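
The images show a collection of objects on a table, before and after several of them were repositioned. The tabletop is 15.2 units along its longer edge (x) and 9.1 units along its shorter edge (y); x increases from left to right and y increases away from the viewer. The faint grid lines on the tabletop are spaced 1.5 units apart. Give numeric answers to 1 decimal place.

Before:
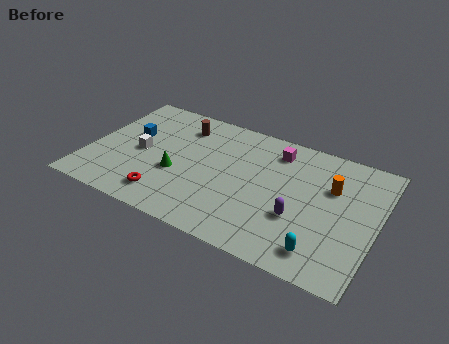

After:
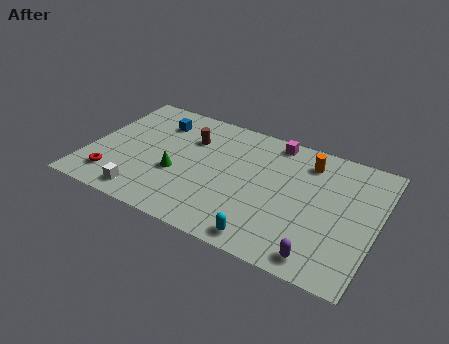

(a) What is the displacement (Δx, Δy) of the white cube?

(0.7, -3.1)

From the two frames, the white cube sits at roughly (2.7, 4.3) before and (3.4, 1.2) after.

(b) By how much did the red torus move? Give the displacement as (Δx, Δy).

(-2.9, 0.2)

The red torus started near (4.5, 1.6) and ended near (1.6, 1.8).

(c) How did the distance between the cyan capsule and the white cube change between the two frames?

-3.9

The distance was about 10.4 in the first image and 6.5 in the second, so they moved 3.9 units closer together.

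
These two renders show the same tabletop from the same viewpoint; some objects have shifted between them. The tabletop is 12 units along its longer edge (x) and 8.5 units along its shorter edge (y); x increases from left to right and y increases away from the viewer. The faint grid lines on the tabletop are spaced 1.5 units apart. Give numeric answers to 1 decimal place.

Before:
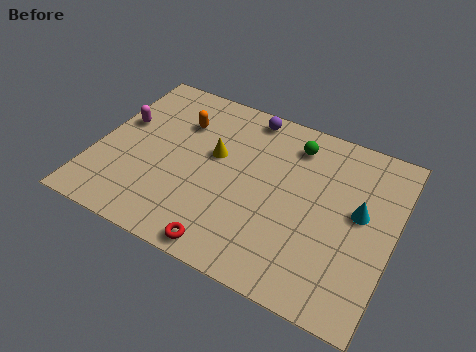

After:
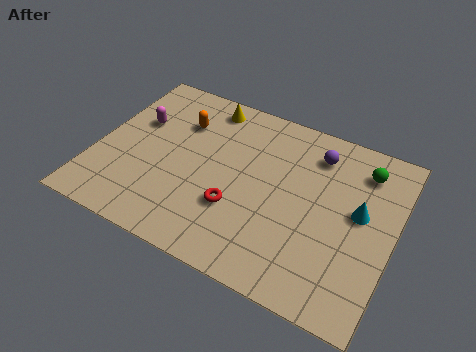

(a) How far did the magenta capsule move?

0.7

The magenta capsule was near (0.8, 5.1) before and (1.4, 5.4) after, so it travelled √(0.6² + 0.3²) ≈ 0.7 units.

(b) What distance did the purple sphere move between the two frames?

3.0

The purple sphere moved from about (5.7, 7.6) to (8.6, 6.8), a distance of √(2.9² + 0.8²) ≈ 3.0.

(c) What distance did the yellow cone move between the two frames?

2.5

From (4.7, 5.0) to (4.0, 7.4), the yellow cone covered √(0.7² + 2.4²) ≈ 2.5 units.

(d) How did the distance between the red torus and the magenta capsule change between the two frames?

-1.4

The distance was about 6.6 in the first image and 5.2 in the second, so they moved 1.4 units closer together.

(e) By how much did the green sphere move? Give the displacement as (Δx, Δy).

(2.8, -0.1)

From the two frames, the green sphere sits at roughly (7.7, 6.9) before and (10.5, 6.8) after.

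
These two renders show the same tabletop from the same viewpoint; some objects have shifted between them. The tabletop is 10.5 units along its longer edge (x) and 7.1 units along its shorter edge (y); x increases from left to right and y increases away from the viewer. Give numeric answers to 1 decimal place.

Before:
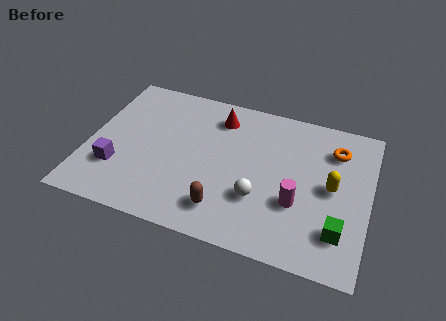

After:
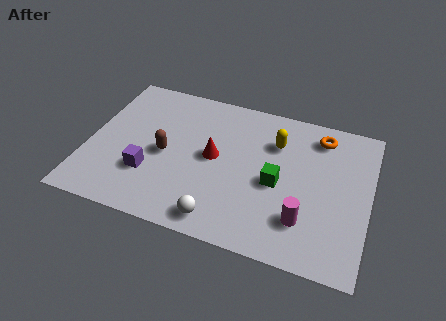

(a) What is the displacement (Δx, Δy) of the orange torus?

(-0.6, 0.5)

The orange torus was at about (9.1, 5.4) and moved to about (8.5, 5.9).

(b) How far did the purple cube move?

1.2

From (1.2, 2.1) to (2.4, 2.2), the purple cube covered √(1.2² + 0.1²) ≈ 1.2 units.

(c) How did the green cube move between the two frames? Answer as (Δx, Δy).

(-2.4, 1.5)

The green cube started near (9.5, 1.7) and ended near (7.1, 3.2).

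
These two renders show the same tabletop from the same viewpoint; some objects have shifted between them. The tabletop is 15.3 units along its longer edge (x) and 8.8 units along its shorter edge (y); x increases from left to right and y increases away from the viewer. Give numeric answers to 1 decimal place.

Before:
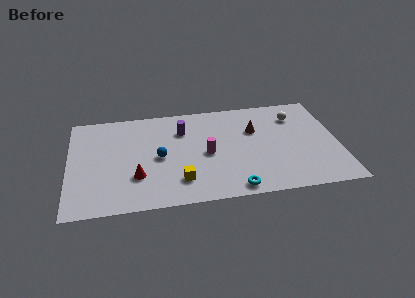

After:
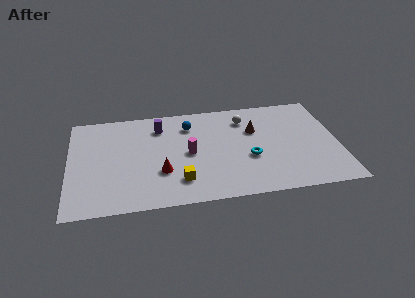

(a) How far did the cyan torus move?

2.7

From (9.2, 0.9) to (10.2, 3.4), the cyan torus covered √(1.0² + 2.5²) ≈ 2.7 units.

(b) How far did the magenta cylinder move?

1.0

From (7.8, 4.1) to (6.8, 4.3), the magenta cylinder covered √(1.0² + 0.2²) ≈ 1.0 units.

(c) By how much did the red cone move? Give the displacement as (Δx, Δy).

(1.4, 0.2)

From the two frames, the red cone sits at roughly (3.8, 2.7) before and (5.2, 2.9) after.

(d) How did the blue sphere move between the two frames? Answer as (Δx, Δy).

(1.8, 2.6)

From the two frames, the blue sphere sits at roughly (5.1, 4.2) before and (6.9, 6.8) after.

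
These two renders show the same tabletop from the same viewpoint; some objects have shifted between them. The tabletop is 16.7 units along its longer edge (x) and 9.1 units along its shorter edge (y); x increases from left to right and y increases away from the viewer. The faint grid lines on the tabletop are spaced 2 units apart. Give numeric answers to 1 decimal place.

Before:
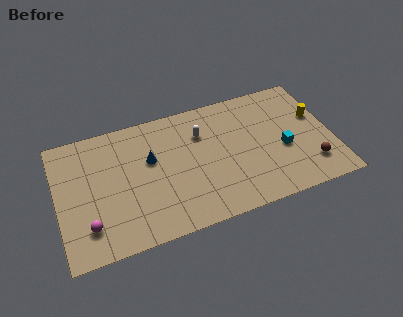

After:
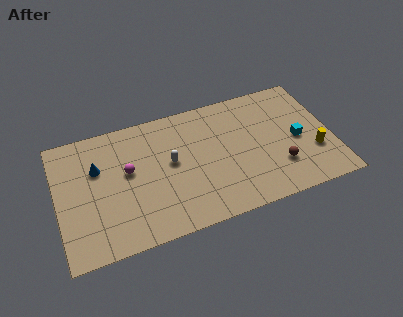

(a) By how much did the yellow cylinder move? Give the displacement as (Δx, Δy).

(-0.4, -2.6)

The yellow cylinder was at about (15.9, 5.6) and moved to about (15.5, 3.0).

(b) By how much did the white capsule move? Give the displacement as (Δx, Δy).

(-2.0, -1.5)

From the two frames, the white capsule sits at roughly (8.9, 6.5) before and (6.9, 5.0) after.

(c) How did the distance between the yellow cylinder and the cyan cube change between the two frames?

-1.3

The distance was about 2.8 in the first image and 1.5 in the second, so they moved 1.3 units closer together.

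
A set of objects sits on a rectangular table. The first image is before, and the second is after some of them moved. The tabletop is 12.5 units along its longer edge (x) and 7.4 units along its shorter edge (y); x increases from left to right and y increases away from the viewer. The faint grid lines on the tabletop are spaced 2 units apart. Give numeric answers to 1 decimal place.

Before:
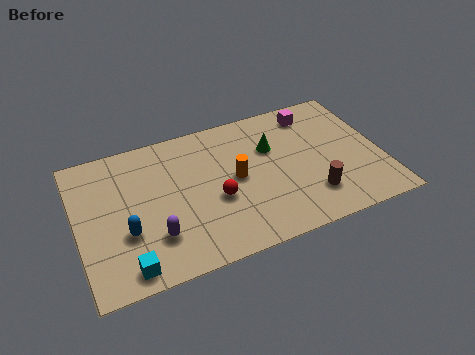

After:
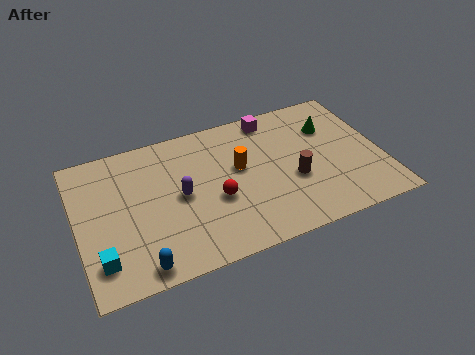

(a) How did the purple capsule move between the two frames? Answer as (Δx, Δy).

(1.2, 1.7)

From the two frames, the purple capsule sits at roughly (3.0, 2.0) before and (4.2, 3.7) after.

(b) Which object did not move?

the red sphere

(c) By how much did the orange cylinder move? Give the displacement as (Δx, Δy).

(0.2, 0.5)

The orange cylinder started near (6.5, 3.8) and ended near (6.7, 4.3).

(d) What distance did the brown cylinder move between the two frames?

1.3

From (9.4, 1.8) to (8.8, 2.9), the brown cylinder covered √(0.6² + 1.1²) ≈ 1.3 units.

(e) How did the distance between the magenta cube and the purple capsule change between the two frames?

-3.2

They were about 8.2 units apart before and 5.0 after — 3.2 units closer together.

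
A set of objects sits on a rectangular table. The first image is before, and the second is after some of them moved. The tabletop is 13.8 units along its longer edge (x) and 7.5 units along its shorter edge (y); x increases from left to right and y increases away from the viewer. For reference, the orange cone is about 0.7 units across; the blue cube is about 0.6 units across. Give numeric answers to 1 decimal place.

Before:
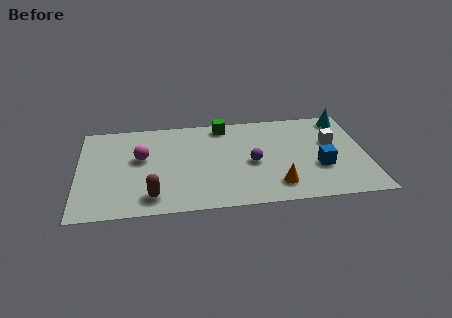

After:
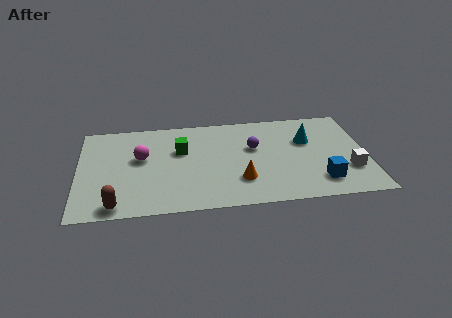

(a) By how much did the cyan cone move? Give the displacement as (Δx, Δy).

(-1.9, -1.6)

The cyan cone was at about (12.9, 6.5) and moved to about (11.0, 4.9).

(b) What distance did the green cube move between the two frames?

2.8

The green cube was near (7.0, 6.6) before and (4.9, 4.8) after, so it travelled √(2.1² + 1.8²) ≈ 2.8 units.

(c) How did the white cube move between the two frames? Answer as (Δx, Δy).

(0.7, -2.3)

The white cube started near (12.2, 4.6) and ended near (12.9, 2.3).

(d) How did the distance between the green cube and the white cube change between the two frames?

+2.8

They were about 5.6 units apart before and 8.4 after — 2.8 units further apart.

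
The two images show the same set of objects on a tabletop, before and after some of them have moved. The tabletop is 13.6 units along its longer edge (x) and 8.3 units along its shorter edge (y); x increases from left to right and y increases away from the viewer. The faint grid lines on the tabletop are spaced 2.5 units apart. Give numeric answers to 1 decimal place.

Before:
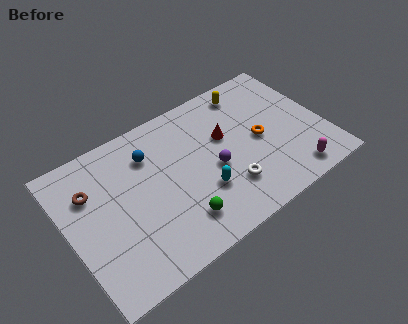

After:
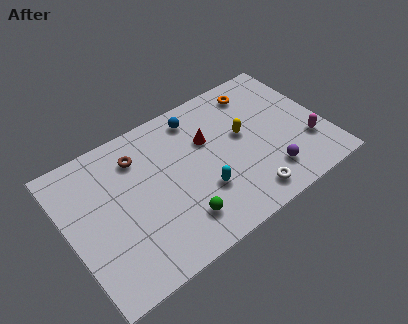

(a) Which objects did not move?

the green sphere and the cyan capsule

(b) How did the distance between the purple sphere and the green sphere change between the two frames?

+2.0

Before: roughly 2.8 units apart; after: 4.8. That's 2.0 units further apart.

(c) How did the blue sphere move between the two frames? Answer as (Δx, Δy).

(2.7, 0.8)

The blue sphere was at about (4.6, 6.2) and moved to about (7.3, 7.0).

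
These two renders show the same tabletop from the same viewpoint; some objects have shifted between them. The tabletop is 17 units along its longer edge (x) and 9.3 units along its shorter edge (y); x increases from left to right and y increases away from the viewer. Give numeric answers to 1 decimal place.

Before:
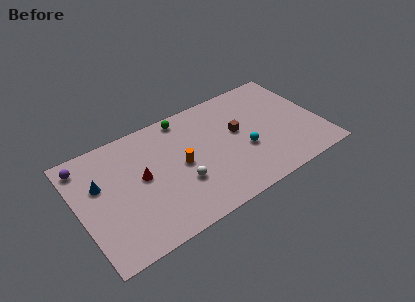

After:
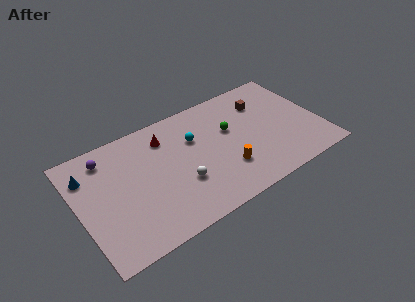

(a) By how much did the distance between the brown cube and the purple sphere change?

+0.3

The distance was about 10.8 in the first image and 11.1 in the second, so they moved 0.3 units further apart.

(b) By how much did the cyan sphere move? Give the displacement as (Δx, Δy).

(-3.2, 2.6)

The cyan sphere started near (11.5, 3.6) and ended near (8.3, 6.2).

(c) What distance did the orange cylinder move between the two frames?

3.5

The orange cylinder moved from about (7.1, 4.6) to (10.0, 2.7), a distance of √(2.9² + 1.9²) ≈ 3.5.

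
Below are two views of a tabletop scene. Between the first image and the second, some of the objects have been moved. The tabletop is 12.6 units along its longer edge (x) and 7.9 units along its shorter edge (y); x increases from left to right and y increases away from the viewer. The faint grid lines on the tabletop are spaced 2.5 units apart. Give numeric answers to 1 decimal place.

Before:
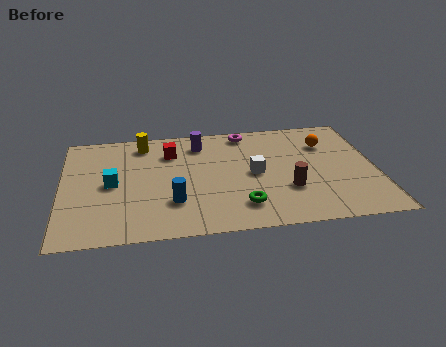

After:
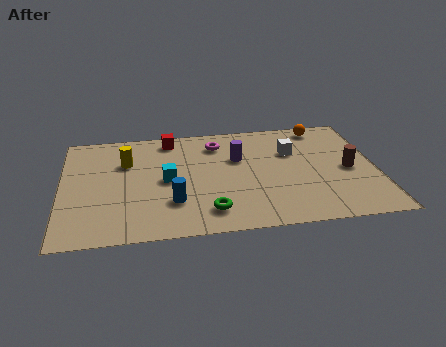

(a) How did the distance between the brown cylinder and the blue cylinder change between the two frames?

+2.6

They were about 4.6 units apart before and 7.2 after — 2.6 units further apart.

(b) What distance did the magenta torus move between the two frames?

1.4

The magenta torus was near (7.5, 7.0) before and (6.3, 6.3) after, so it travelled √(1.2² + 0.7²) ≈ 1.4 units.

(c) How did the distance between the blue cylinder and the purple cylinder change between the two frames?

-0.4

Before: roughly 4.3 units apart; after: 3.9. That's 0.4 units closer together.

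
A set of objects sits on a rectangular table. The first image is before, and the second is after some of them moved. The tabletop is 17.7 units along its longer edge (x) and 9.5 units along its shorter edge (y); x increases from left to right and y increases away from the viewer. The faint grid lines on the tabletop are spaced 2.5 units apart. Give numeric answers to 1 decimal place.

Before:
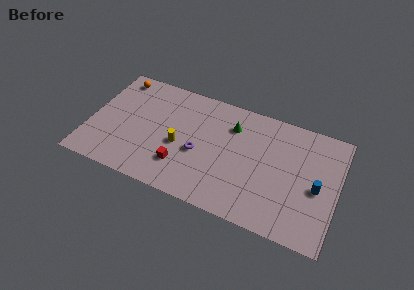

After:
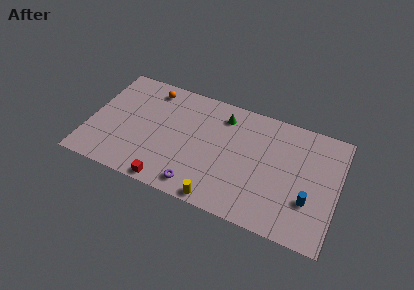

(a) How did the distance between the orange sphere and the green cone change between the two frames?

-3.3

The distance was about 8.6 in the first image and 5.3 in the second, so they moved 3.3 units closer together.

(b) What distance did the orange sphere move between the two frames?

2.5

From (1.5, 8.3) to (4.0, 8.1), the orange sphere covered √(2.5² + 0.2²) ≈ 2.5 units.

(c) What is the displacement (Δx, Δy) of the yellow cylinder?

(3.2, -3.3)

The yellow cylinder started near (6.5, 4.1) and ended near (9.7, 0.8).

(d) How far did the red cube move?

1.8

The red cube moved from about (6.8, 2.5) to (6.1, 0.8), a distance of √(0.7² + 1.7²) ≈ 1.8.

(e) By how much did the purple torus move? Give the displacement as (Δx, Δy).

(0.2, -2.7)

From the two frames, the purple torus sits at roughly (7.9, 4.0) before and (8.1, 1.3) after.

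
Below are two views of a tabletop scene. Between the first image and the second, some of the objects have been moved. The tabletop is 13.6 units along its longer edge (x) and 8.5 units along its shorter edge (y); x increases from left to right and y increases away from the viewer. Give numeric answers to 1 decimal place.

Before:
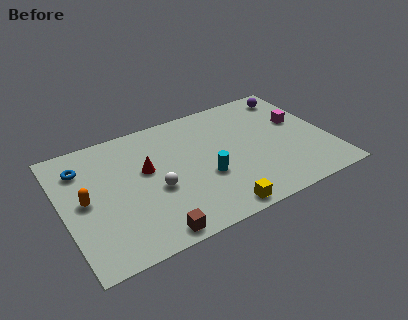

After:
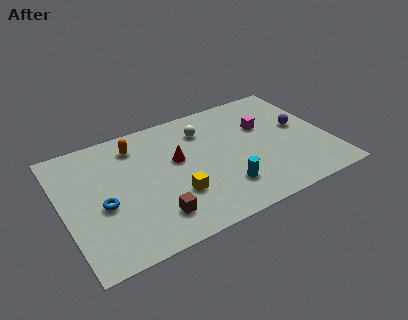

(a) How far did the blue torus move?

3.0

The blue torus was near (1.2, 6.5) before and (1.9, 3.6) after, so it travelled √(0.7² + 2.9²) ≈ 3.0 units.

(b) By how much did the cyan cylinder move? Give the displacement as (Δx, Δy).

(0.8, -1.1)

The cyan cylinder was at about (7.1, 3.2) and moved to about (7.9, 2.1).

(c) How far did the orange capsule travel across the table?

3.9

The orange capsule was near (1.1, 4.3) before and (4.0, 6.9) after, so it travelled √(2.9² + 2.6²) ≈ 3.9 units.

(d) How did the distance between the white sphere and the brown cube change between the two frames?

+2.9

They were about 2.8 units apart before and 5.7 after — 2.9 units further apart.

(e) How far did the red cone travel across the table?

1.6

The red cone was near (4.3, 5.0) before and (5.9, 5.0) after, so it travelled √(1.6² + 0.0²) ≈ 1.6 units.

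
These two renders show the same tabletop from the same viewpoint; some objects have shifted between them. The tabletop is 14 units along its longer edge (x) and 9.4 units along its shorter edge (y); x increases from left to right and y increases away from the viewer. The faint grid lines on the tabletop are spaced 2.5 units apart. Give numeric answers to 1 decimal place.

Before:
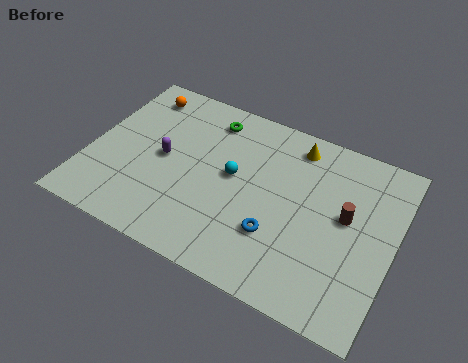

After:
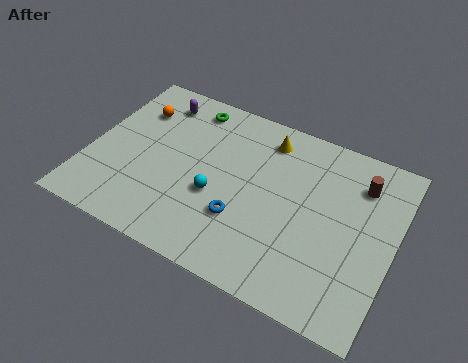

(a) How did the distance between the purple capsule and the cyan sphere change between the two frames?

+2.1

Before: roughly 3.2 units apart; after: 5.3. That's 2.1 units further apart.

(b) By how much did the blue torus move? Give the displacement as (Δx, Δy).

(-1.6, 0.1)

From the two frames, the blue torus sits at roughly (8.9, 2.9) before and (7.3, 3.0) after.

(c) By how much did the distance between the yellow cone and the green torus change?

-0.3

Before: roughly 4.0 units apart; after: 3.7. That's 0.3 units closer together.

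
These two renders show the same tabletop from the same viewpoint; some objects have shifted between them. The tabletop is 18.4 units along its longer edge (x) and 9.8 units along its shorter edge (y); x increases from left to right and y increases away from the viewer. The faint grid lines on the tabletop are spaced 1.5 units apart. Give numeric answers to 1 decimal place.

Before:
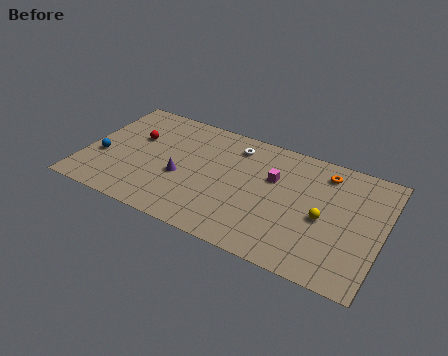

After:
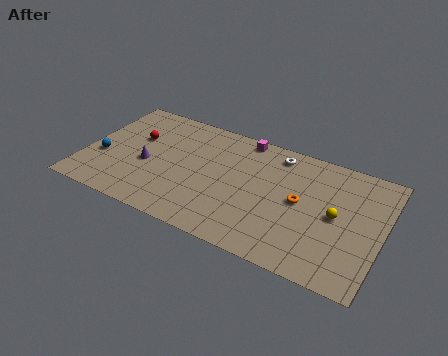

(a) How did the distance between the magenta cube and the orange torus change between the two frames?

+2.0

Before: roughly 3.5 units apart; after: 5.5. That's 2.0 units further apart.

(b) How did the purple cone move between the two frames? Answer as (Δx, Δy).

(-2.2, 0.2)

From the two frames, the purple cone sits at roughly (6.1, 4.0) before and (3.9, 4.2) after.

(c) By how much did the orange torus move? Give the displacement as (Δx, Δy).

(-1.2, -3.0)

From the two frames, the orange torus sits at roughly (14.6, 8.1) before and (13.4, 5.1) after.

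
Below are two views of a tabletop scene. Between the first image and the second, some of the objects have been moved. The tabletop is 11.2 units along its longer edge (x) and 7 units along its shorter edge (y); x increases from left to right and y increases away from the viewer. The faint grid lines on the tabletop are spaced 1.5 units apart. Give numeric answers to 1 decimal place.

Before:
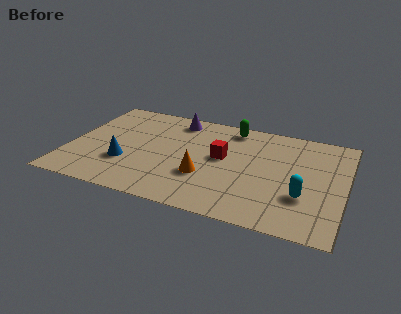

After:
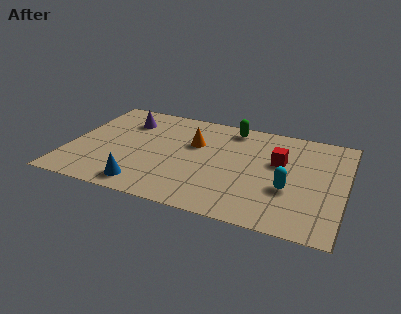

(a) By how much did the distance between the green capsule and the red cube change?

+0.6

They were about 2.2 units apart before and 2.8 after — 0.6 units further apart.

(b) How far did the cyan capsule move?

0.7

From (9.6, 2.3) to (9.0, 2.6), the cyan capsule covered √(0.6² + 0.3²) ≈ 0.7 units.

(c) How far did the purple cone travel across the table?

2.1

From (4.1, 6.0) to (2.1, 5.3), the purple cone covered √(2.0² + 0.7²) ≈ 2.1 units.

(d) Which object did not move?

the green capsule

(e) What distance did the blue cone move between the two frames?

1.6

From (2.4, 2.3) to (3.3, 1.0), the blue cone covered √(0.9² + 1.3²) ≈ 1.6 units.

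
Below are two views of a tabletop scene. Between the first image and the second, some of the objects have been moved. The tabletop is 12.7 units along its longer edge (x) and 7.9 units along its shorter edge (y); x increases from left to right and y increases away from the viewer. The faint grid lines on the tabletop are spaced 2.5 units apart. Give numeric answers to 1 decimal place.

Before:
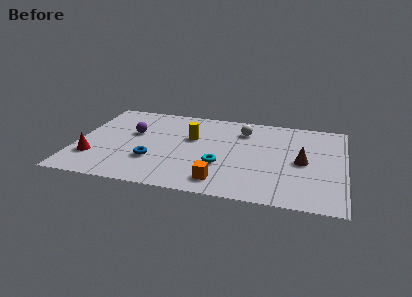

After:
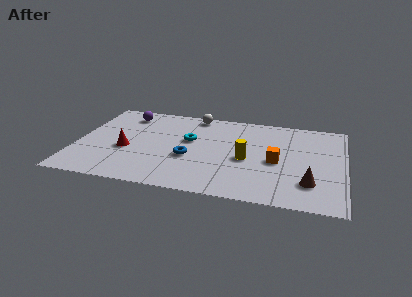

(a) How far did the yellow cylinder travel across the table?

3.0

From (5.4, 4.9) to (8.1, 3.5), the yellow cylinder covered √(2.7² + 1.4²) ≈ 3.0 units.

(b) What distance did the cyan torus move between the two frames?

2.6

From (6.9, 2.7) to (5.3, 4.7), the cyan torus covered √(1.6² + 2.0²) ≈ 2.6 units.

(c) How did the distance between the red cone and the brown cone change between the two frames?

-1.1

Before: roughly 9.9 units apart; after: 8.8. That's 1.1 units closer together.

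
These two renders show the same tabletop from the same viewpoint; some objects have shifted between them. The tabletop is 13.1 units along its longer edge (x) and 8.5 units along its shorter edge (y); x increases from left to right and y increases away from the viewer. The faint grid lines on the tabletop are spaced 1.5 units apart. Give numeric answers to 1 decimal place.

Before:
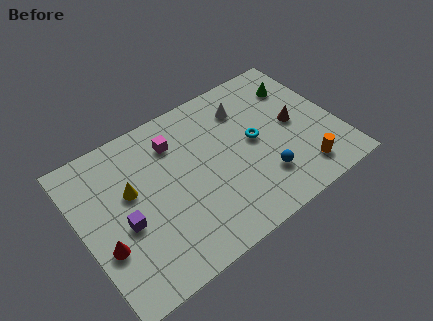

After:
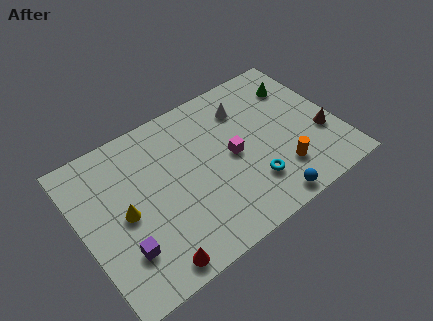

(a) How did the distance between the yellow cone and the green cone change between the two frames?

+0.7

The distance was about 9.1 in the first image and 9.8 in the second, so they moved 0.7 units further apart.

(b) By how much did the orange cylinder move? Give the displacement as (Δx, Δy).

(-1.0, 0.6)

The orange cylinder started near (10.8, 1.5) and ended near (9.8, 2.1).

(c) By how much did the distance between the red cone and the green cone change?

-0.9

The distance was about 11.2 in the first image and 10.3 in the second, so they moved 0.9 units closer together.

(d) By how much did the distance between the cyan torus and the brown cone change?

+1.9

Before: roughly 2.1 units apart; after: 4.0. That's 1.9 units further apart.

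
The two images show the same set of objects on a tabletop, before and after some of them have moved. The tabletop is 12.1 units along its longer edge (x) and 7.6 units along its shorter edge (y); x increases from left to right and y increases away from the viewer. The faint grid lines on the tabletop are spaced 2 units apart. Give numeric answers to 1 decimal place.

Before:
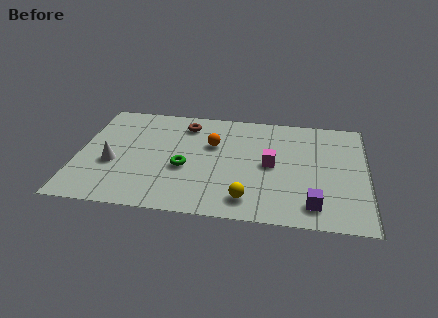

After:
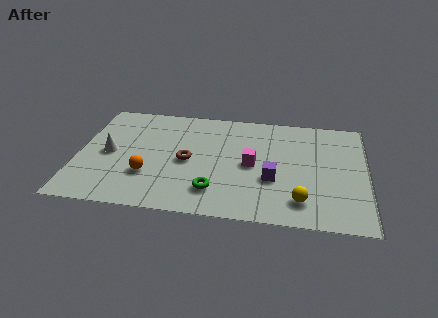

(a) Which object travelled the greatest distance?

the orange sphere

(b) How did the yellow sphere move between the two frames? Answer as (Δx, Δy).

(2.2, 0.2)

The yellow sphere was at about (7.2, 1.3) and moved to about (9.4, 1.5).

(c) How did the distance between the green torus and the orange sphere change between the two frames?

+0.8

They were about 2.1 units apart before and 2.9 after — 0.8 units further apart.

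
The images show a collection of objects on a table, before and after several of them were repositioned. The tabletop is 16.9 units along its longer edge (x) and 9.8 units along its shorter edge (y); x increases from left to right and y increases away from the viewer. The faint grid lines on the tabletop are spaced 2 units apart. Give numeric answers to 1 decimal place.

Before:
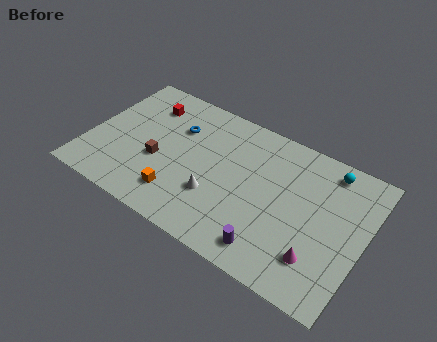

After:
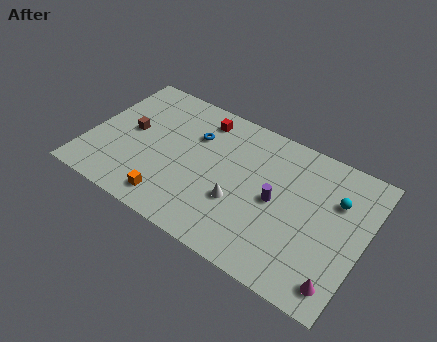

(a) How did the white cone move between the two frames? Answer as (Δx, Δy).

(1.4, 0.3)

The white cone started near (8.1, 3.2) and ended near (9.5, 3.5).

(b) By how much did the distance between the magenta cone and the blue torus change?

+0.7

Before: roughly 10.4 units apart; after: 11.1. That's 0.7 units further apart.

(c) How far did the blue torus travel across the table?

1.1

The blue torus was near (5.1, 6.8) before and (6.2, 6.8) after, so it travelled √(1.1² + 0.0²) ≈ 1.1 units.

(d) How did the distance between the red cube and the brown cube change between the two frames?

+1.0

They were about 4.0 units apart before and 5.0 after — 1.0 units further apart.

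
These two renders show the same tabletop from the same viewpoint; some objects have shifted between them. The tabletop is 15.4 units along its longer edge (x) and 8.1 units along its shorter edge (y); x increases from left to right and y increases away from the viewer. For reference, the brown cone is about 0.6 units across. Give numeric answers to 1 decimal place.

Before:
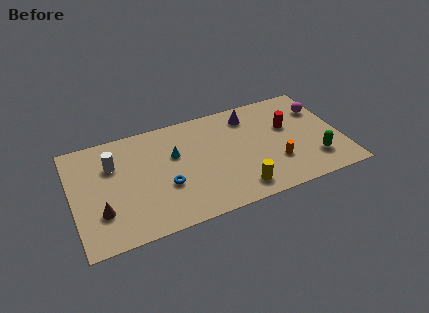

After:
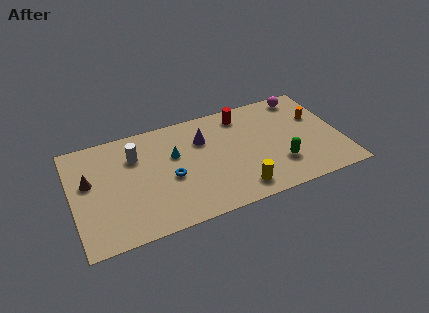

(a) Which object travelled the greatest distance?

the orange cylinder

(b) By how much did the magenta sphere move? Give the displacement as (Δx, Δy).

(-0.9, 1.3)

From the two frames, the magenta sphere sits at roughly (14.5, 5.8) before and (13.6, 7.1) after.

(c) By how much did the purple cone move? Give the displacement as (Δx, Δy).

(-2.8, -0.9)

From the two frames, the purple cone sits at roughly (10.4, 6.6) before and (7.6, 5.7) after.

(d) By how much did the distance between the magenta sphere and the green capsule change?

+1.3

They were about 3.9 units apart before and 5.2 after — 1.3 units further apart.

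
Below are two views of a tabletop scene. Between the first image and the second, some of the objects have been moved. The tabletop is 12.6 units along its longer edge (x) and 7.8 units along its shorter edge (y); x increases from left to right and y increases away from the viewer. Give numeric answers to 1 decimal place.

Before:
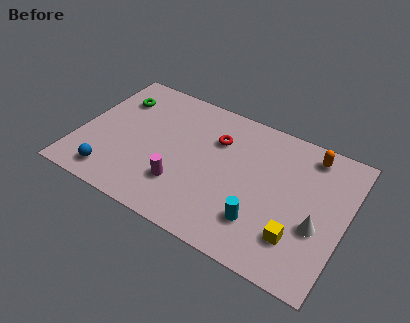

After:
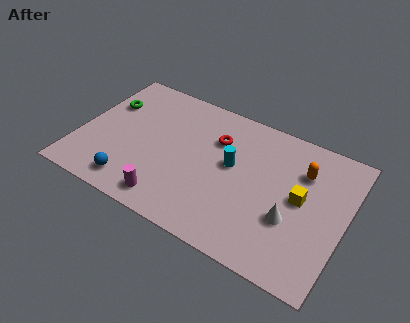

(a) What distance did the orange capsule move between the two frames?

1.1

From (10.6, 6.7) to (10.4, 5.6), the orange capsule covered √(0.2² + 1.1²) ≈ 1.1 units.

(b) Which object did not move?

the red torus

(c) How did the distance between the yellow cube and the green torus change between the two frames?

-0.4

They were about 10.0 units apart before and 9.6 after — 0.4 units closer together.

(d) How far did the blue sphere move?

1.0

The blue sphere was near (1.9, 1.2) before and (2.9, 1.2) after, so it travelled √(1.0² + 0.0²) ≈ 1.0 units.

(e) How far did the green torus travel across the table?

0.6

The green torus was near (1.4, 5.8) before and (1.0, 5.3) after, so it travelled √(0.4² + 0.5²) ≈ 0.6 units.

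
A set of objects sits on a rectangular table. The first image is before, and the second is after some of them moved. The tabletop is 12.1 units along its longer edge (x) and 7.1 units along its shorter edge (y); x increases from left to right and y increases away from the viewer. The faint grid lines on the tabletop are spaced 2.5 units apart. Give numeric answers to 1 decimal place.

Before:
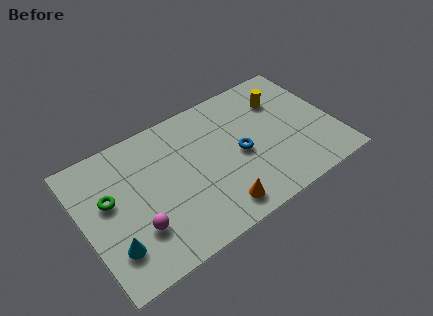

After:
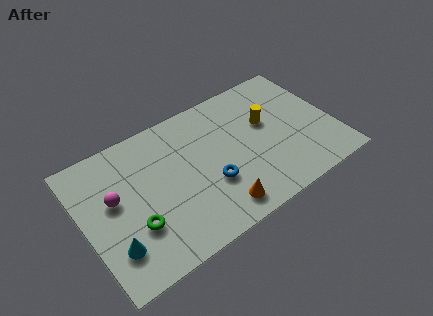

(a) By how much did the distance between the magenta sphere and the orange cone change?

+1.6

The distance was about 3.8 in the first image and 5.4 in the second, so they moved 1.6 units further apart.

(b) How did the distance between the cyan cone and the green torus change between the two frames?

-1.2

The distance was about 2.4 in the first image and 1.2 in the second, so they moved 1.2 units closer together.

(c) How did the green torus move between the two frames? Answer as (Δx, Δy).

(0.9, -1.9)

The green torus was at about (1.3, 4.2) and moved to about (2.2, 2.3).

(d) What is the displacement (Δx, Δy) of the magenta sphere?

(-0.8, 2.0)

The magenta sphere was at about (2.3, 2.1) and moved to about (1.5, 4.1).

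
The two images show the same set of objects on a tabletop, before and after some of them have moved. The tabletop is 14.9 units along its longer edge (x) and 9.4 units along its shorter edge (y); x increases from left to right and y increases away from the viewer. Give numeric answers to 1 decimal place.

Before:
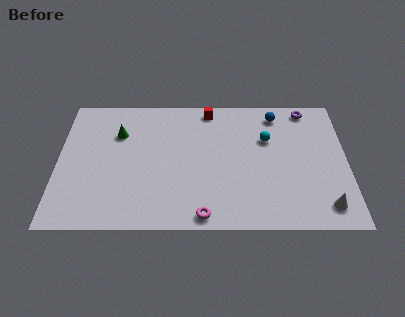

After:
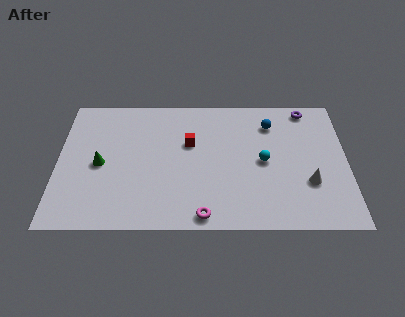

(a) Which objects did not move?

the magenta torus and the purple torus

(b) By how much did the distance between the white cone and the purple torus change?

-1.6

Before: roughly 6.9 units apart; after: 5.3. That's 1.6 units closer together.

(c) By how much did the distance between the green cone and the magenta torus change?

-0.8

They were about 7.2 units apart before and 6.4 after — 0.8 units closer together.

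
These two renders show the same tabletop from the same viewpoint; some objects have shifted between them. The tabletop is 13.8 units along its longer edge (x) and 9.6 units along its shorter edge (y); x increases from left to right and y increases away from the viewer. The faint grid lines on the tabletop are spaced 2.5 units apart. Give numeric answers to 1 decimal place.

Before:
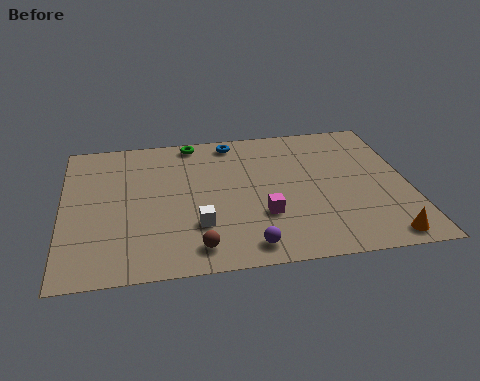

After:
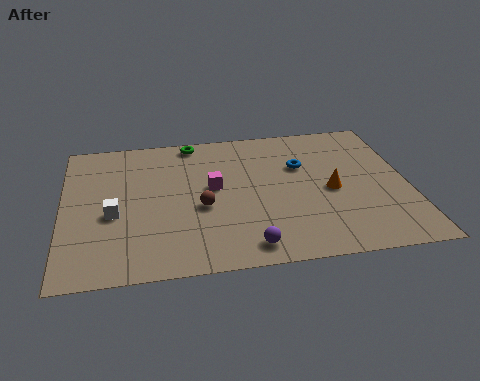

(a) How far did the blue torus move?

3.5

The blue torus moved from about (6.9, 8.5) to (9.6, 6.3), a distance of √(2.7² + 2.2²) ≈ 3.5.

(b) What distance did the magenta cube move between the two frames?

2.9

The magenta cube was near (7.9, 3.1) before and (6.0, 5.3) after, so it travelled √(1.9² + 2.2²) ≈ 2.9 units.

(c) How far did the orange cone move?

3.8

The orange cone moved from about (12.5, 1.0) to (10.7, 4.4), a distance of √(1.8² + 3.4²) ≈ 3.8.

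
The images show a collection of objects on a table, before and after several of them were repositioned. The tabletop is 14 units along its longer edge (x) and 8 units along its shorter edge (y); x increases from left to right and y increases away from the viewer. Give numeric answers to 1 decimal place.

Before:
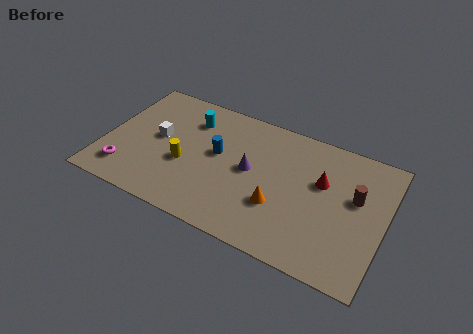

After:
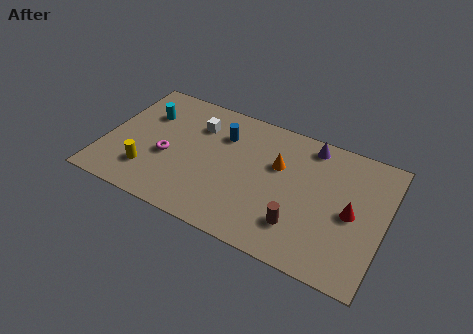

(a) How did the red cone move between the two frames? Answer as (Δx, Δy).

(1.6, -1.2)

From the two frames, the red cone sits at roughly (10.8, 5.0) before and (12.4, 3.8) after.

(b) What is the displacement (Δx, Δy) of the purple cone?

(2.7, 2.8)

From the two frames, the purple cone sits at roughly (7.3, 4.2) before and (10.0, 7.0) after.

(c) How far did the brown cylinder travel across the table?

3.8

From (12.5, 4.8) to (10.0, 2.0), the brown cylinder covered √(2.5² + 2.8²) ≈ 3.8 units.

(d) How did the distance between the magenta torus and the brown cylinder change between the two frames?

-4.7

Before: roughly 11.6 units apart; after: 6.9. That's 4.7 units closer together.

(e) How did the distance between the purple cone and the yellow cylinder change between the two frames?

+5.7

The distance was about 3.4 in the first image and 9.1 in the second, so they moved 5.7 units further apart.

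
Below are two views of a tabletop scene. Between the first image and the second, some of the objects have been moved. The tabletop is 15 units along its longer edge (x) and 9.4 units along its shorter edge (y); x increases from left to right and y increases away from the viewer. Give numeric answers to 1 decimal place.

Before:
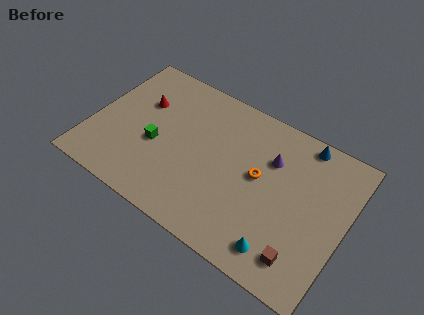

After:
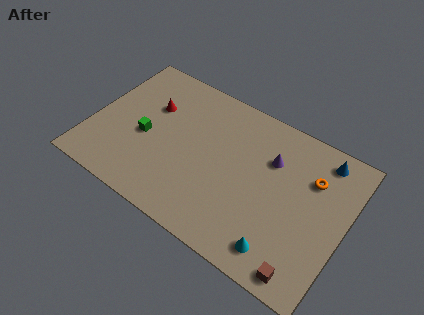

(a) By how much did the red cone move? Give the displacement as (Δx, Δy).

(0.6, 0.0)

The red cone was at about (2.6, 6.2) and moved to about (3.2, 6.2).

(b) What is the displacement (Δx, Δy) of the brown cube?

(0.3, -0.7)

The brown cube started near (13.0, 1.7) and ended near (13.3, 1.0).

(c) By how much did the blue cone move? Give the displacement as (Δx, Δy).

(1.2, -0.4)

From the two frames, the blue cone sits at roughly (12.0, 8.5) before and (13.2, 8.1) after.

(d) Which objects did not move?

the cyan cone and the purple cone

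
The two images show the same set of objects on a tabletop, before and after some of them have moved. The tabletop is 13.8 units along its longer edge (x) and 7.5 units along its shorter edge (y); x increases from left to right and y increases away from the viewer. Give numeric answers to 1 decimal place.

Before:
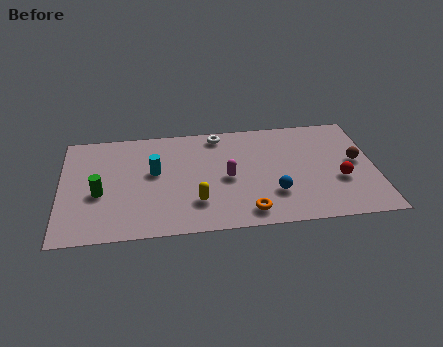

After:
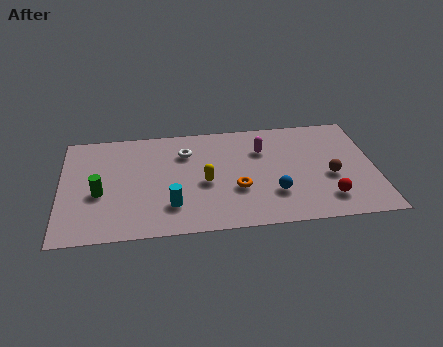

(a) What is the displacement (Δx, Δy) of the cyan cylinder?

(0.7, -2.4)

The cyan cylinder started near (4.1, 4.3) and ended near (4.8, 1.9).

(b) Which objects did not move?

the blue sphere and the green cylinder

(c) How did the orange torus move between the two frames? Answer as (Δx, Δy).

(-0.4, 1.6)

The orange torus started near (8.1, 1.1) and ended near (7.7, 2.7).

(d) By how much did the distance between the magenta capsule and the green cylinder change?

+1.9

The distance was about 5.6 in the first image and 7.5 in the second, so they moved 1.9 units further apart.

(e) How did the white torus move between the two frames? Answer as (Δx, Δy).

(-1.5, -1.1)

From the two frames, the white torus sits at roughly (7.0, 6.6) before and (5.5, 5.5) after.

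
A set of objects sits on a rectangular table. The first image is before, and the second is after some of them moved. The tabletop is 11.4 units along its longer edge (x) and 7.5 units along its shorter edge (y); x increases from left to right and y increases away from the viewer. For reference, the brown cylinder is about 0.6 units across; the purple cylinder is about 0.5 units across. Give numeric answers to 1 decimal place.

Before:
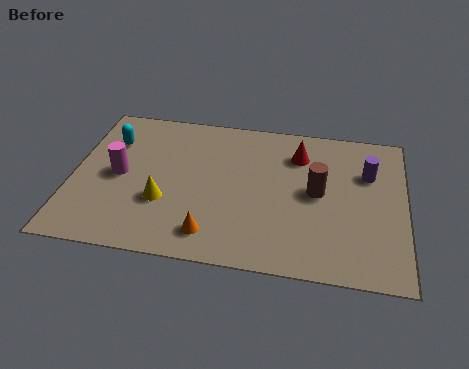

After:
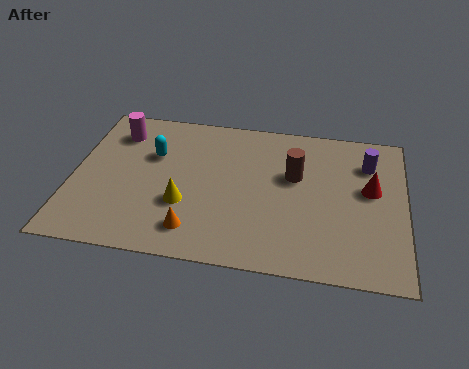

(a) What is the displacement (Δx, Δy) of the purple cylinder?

(0.0, 0.5)

From the two frames, the purple cylinder sits at roughly (10.1, 5.1) before and (10.1, 5.6) after.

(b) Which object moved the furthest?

the red cone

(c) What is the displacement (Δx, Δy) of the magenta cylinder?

(-0.2, 2.2)

The magenta cylinder was at about (1.6, 3.7) and moved to about (1.4, 5.9).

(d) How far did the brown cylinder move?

1.1

The brown cylinder was near (8.4, 3.9) before and (7.6, 4.6) after, so it travelled √(0.8² + 0.7²) ≈ 1.1 units.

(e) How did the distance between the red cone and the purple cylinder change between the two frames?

-1.2

Before: roughly 2.5 units apart; after: 1.3. That's 1.2 units closer together.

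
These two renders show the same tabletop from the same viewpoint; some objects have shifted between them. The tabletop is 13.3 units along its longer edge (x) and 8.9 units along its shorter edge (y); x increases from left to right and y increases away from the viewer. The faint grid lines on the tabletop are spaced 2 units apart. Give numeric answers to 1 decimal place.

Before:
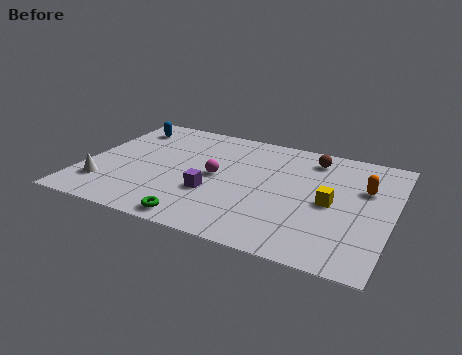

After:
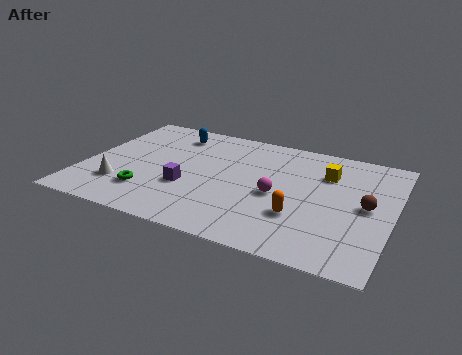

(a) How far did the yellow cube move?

2.2

The yellow cube moved from about (10.7, 4.2) to (10.3, 6.4), a distance of √(0.4² + 2.2²) ≈ 2.2.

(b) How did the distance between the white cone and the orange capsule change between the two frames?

-3.8

Before: roughly 11.5 units apart; after: 7.7. That's 3.8 units closer together.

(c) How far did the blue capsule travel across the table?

2.1

The blue capsule was near (1.3, 7.2) before and (3.4, 7.3) after, so it travelled √(2.1² + 0.1²) ≈ 2.1 units.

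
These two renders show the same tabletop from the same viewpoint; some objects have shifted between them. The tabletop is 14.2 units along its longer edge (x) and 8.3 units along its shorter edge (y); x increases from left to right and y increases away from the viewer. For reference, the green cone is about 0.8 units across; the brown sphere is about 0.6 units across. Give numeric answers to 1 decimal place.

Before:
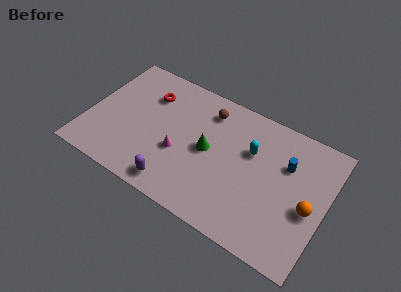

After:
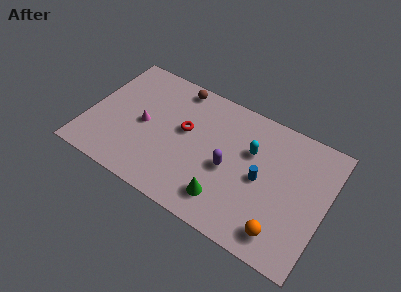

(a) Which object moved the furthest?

the purple capsule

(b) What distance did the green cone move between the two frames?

2.9

From (7.2, 4.2) to (8.6, 1.7), the green cone covered √(1.4² + 2.5²) ≈ 2.9 units.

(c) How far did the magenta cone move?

2.4

The magenta cone moved from about (5.6, 3.2) to (3.3, 4.0), a distance of √(2.3² + 0.8²) ≈ 2.4.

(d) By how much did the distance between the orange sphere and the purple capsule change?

-3.8

Before: roughly 8.0 units apart; after: 4.2. That's 3.8 units closer together.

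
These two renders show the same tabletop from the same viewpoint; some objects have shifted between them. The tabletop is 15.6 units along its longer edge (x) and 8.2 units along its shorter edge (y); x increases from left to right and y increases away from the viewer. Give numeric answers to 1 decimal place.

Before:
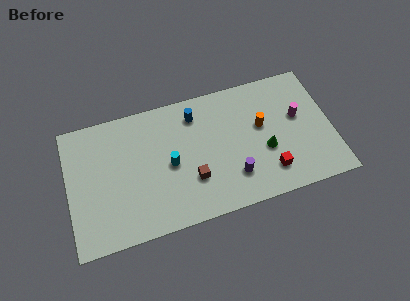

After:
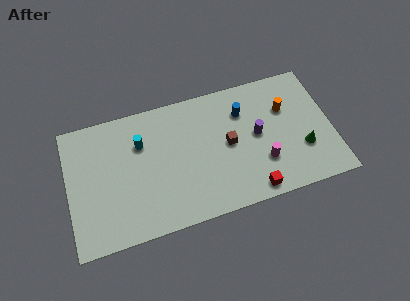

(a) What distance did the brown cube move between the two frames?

2.8

The brown cube was near (7.2, 2.6) before and (9.5, 4.2) after, so it travelled √(2.3² + 1.6²) ≈ 2.8 units.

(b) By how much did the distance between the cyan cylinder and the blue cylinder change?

+2.9

The distance was about 3.2 in the first image and 6.1 in the second, so they moved 2.9 units further apart.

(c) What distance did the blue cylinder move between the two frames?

2.9

From (7.7, 6.6) to (10.5, 6.0), the blue cylinder covered √(2.8² + 0.6²) ≈ 2.9 units.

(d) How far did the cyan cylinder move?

2.4

The cyan cylinder was near (6.0, 3.9) before and (4.4, 5.7) after, so it travelled √(1.6² + 1.8²) ≈ 2.4 units.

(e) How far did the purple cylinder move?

2.7

From (9.6, 2.1) to (11.2, 4.3), the purple cylinder covered √(1.6² + 2.2²) ≈ 2.7 units.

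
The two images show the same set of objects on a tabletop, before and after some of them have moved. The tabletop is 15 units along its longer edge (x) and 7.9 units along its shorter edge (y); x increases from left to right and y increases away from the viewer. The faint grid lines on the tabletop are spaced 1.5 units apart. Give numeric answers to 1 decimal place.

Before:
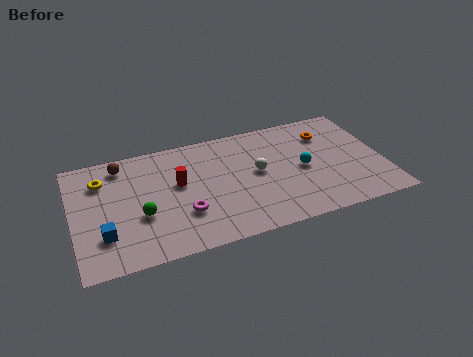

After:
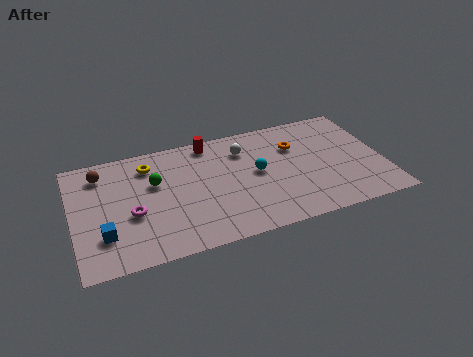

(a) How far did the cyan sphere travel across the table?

2.2

The cyan sphere moved from about (11.1, 3.8) to (8.9, 4.2), a distance of √(2.2² + 0.4²) ≈ 2.2.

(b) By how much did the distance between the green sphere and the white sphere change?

-1.3

Before: roughly 5.8 units apart; after: 4.5. That's 1.3 units closer together.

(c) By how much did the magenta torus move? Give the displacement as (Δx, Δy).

(-2.4, 0.7)

The magenta torus started near (5.2, 2.5) and ended near (2.8, 3.2).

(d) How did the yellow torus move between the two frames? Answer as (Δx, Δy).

(2.3, 0.4)

From the two frames, the yellow torus sits at roughly (1.5, 5.9) before and (3.8, 6.3) after.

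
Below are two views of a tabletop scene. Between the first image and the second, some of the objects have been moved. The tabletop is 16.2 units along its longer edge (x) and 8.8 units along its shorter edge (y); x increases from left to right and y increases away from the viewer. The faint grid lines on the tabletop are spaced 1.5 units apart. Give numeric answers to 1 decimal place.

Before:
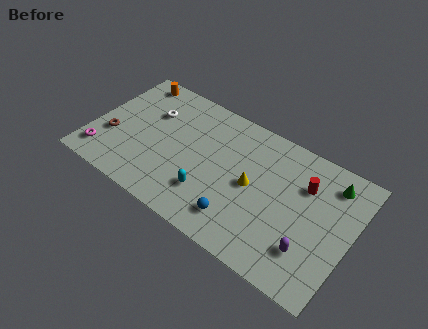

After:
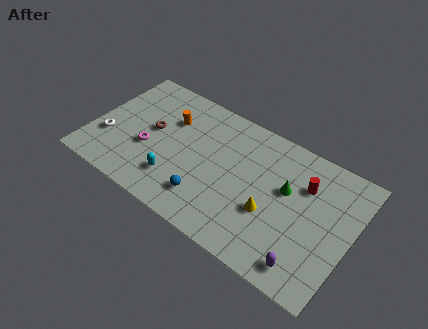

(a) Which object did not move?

the red cylinder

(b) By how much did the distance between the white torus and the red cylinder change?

+2.6

They were about 9.8 units apart before and 12.4 after — 2.6 units further apart.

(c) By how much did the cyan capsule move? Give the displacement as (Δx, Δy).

(-2.1, -0.2)

The cyan capsule started near (7.7, 2.4) and ended near (5.6, 2.2).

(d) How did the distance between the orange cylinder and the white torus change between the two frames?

+2.3

They were about 2.4 units apart before and 4.7 after — 2.3 units further apart.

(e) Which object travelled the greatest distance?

the white torus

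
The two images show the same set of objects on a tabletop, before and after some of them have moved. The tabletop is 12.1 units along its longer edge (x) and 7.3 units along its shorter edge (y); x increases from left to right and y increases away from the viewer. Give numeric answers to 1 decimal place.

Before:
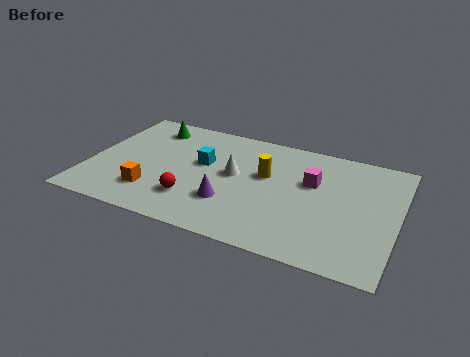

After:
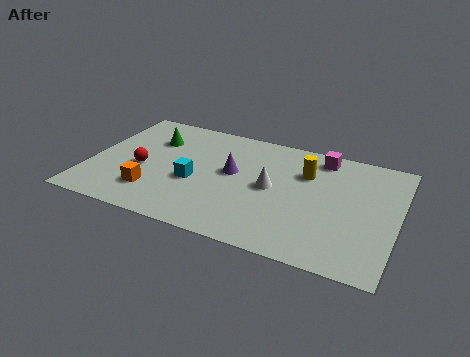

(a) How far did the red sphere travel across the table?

2.5

The red sphere was near (4.3, 1.9) before and (2.1, 3.1) after, so it travelled √(2.2² + 1.2²) ≈ 2.5 units.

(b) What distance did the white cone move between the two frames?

1.5

From (5.7, 4.0) to (7.2, 3.7), the white cone covered √(1.5² + 0.3²) ≈ 1.5 units.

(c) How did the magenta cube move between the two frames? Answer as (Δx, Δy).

(0.2, 1.7)

The magenta cube was at about (8.7, 4.6) and moved to about (8.9, 6.3).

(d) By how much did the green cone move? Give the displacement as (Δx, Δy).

(0.2, -0.8)

The green cone started near (2.1, 6.0) and ended near (2.3, 5.2).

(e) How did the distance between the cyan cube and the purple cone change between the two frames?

-0.7

Before: roughly 2.5 units apart; after: 1.8. That's 0.7 units closer together.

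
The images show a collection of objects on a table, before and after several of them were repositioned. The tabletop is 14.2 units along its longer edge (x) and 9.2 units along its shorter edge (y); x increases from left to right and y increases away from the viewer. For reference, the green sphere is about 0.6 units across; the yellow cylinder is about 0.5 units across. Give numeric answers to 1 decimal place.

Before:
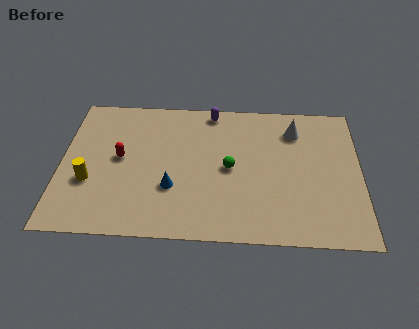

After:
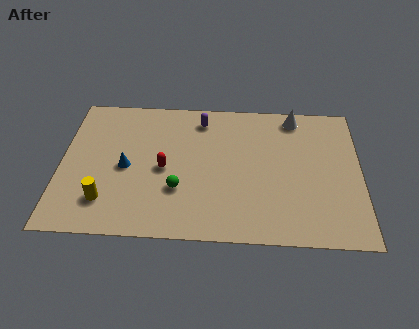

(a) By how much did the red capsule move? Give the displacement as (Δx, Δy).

(2.1, -0.6)

From the two frames, the red capsule sits at roughly (2.8, 4.9) before and (4.9, 4.3) after.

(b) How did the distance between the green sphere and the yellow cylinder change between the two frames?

-3.2

The distance was about 6.7 in the first image and 3.5 in the second, so they moved 3.2 units closer together.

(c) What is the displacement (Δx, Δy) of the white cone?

(0.0, 0.9)

From the two frames, the white cone sits at roughly (11.1, 7.2) before and (11.1, 8.1) after.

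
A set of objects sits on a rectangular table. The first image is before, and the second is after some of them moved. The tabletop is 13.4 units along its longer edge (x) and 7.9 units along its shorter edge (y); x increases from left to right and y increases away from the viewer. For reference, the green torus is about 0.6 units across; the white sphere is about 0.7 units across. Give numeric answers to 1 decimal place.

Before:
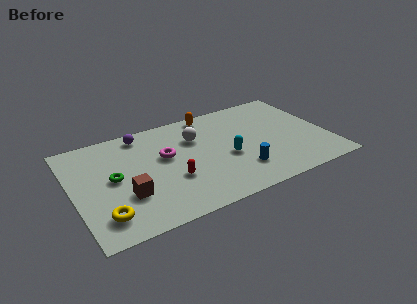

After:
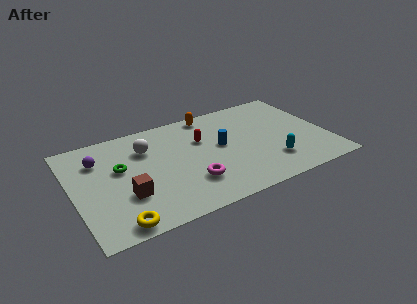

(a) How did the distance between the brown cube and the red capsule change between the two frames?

+2.6

They were about 2.4 units apart before and 5.0 after — 2.6 units further apart.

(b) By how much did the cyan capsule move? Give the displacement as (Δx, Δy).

(2.2, -1.3)

From the two frames, the cyan capsule sits at roughly (8.0, 3.3) before and (10.2, 2.0) after.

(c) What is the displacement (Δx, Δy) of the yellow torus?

(0.6, -0.8)

The yellow torus started near (1.3, 1.6) and ended near (1.9, 0.8).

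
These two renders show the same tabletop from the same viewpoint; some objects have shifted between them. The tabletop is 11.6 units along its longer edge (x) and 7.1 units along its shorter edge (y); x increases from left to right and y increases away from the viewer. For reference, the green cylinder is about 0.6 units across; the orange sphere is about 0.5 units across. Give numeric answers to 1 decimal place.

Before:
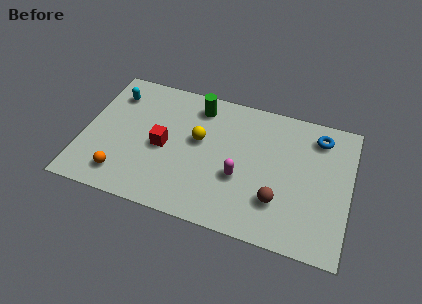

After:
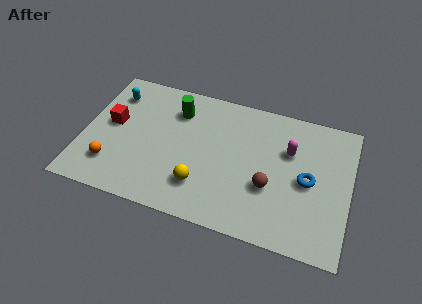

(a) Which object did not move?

the cyan capsule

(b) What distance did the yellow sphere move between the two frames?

2.3

From (5.0, 4.1) to (5.3, 1.8), the yellow sphere covered √(0.3² + 2.3²) ≈ 2.3 units.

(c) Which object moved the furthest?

the magenta capsule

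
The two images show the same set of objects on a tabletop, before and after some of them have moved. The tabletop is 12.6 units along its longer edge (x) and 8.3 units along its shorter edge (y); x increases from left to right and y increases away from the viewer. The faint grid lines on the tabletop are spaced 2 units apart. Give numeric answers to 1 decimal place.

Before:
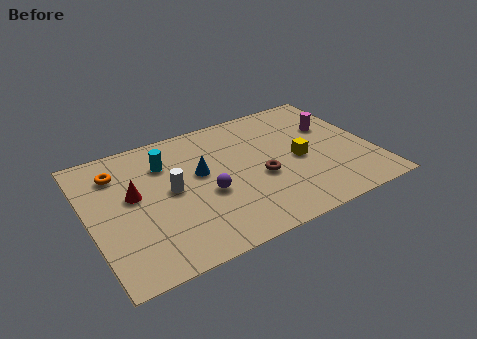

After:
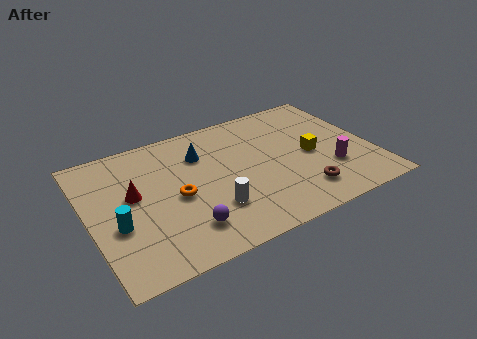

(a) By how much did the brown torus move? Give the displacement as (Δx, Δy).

(1.6, -1.7)

The brown torus started near (7.5, 3.4) and ended near (9.1, 1.7).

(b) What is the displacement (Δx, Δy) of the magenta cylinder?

(-0.5, -2.8)

From the two frames, the magenta cylinder sits at roughly (11.1, 5.4) before and (10.6, 2.6) after.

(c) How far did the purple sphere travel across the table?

2.0

From (5.1, 3.4) to (3.9, 1.8), the purple sphere covered √(1.2² + 1.6²) ≈ 2.0 units.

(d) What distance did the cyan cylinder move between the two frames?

3.8

From (3.6, 6.1) to (1.1, 3.2), the cyan cylinder covered √(2.5² + 2.9²) ≈ 3.8 units.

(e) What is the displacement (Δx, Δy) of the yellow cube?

(0.6, 0.1)

The yellow cube started near (9.3, 3.8) and ended near (9.9, 3.9).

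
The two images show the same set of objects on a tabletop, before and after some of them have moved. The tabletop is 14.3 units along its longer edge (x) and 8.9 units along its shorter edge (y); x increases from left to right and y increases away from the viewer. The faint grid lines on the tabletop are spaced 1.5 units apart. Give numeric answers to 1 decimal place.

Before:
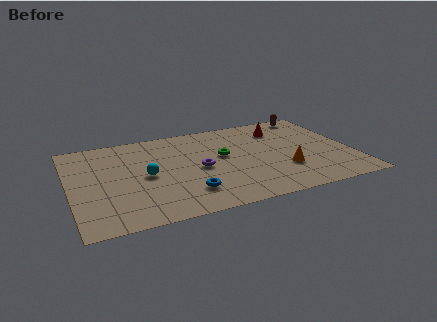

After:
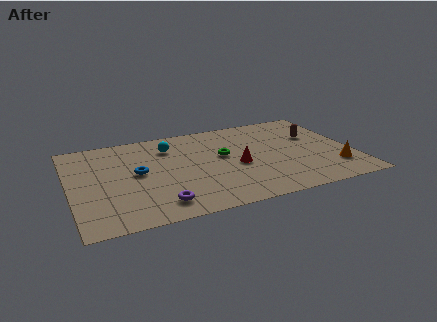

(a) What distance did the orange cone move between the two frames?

2.6

The orange cone moved from about (10.7, 2.8) to (13.2, 2.2), a distance of √(2.5² + 0.6²) ≈ 2.6.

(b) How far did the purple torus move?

3.5

From (6.5, 4.2) to (4.2, 1.5), the purple torus covered √(2.3² + 2.7²) ≈ 3.5 units.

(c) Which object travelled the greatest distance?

the red cone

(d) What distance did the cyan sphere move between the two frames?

2.9

The cyan sphere was near (3.8, 4.3) before and (5.2, 6.8) after, so it travelled √(1.4² + 2.5²) ≈ 2.9 units.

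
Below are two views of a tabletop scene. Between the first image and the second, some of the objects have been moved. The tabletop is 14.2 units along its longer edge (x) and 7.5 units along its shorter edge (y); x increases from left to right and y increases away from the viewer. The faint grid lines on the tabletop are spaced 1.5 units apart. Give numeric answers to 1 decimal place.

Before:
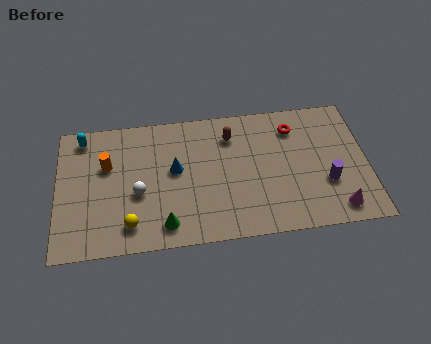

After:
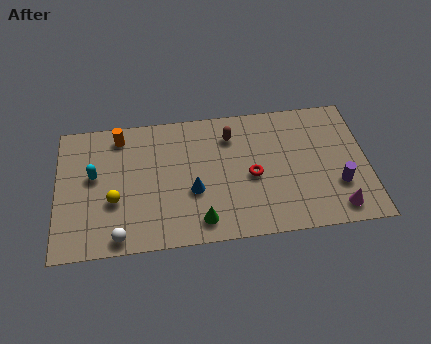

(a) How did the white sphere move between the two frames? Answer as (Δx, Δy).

(-0.9, -2.3)

The white sphere was at about (3.7, 3.1) and moved to about (2.8, 0.8).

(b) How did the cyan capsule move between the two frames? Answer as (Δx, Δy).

(0.5, -2.2)

The cyan capsule was at about (1.2, 6.5) and moved to about (1.7, 4.3).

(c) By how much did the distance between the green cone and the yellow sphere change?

+2.6

Before: roughly 1.6 units apart; after: 4.2. That's 2.6 units further apart.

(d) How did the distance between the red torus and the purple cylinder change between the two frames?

+0.4

Before: roughly 3.6 units apart; after: 4.0. That's 0.4 units further apart.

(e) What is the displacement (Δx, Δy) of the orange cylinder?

(0.6, 1.6)

The orange cylinder started near (2.3, 4.8) and ended near (2.9, 6.4).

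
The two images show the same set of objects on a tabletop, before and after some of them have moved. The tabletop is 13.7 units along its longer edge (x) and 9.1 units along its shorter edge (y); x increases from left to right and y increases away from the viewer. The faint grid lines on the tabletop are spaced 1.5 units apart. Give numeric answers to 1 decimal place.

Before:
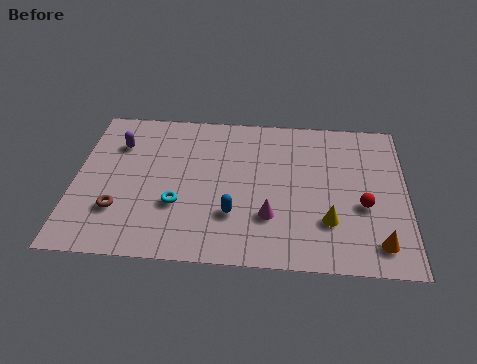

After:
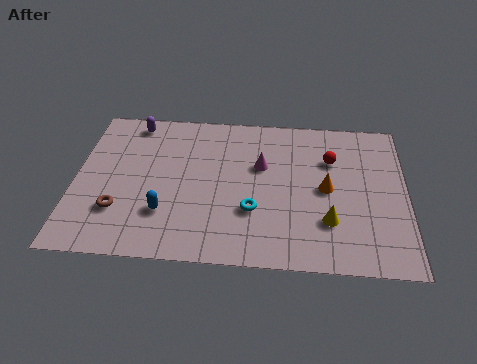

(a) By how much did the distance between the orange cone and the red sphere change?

-0.4

The distance was about 2.2 in the first image and 1.8 in the second, so they moved 0.4 units closer together.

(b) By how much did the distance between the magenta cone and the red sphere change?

-0.9

They were about 3.9 units apart before and 3.0 after — 0.9 units closer together.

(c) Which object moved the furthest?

the orange cone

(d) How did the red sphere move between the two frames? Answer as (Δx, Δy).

(-1.3, 2.7)

The red sphere started near (11.9, 3.6) and ended near (10.6, 6.3).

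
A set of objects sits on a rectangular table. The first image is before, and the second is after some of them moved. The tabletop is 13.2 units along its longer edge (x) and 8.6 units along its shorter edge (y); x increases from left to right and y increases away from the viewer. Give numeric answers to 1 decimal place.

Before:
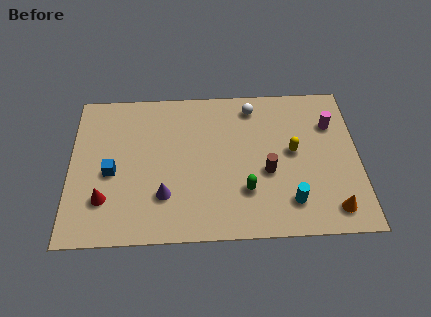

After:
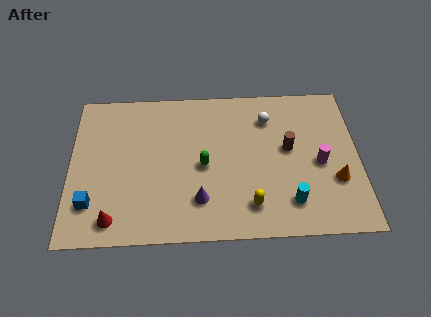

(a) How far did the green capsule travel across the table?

2.4

The green capsule moved from about (8.0, 2.5) to (6.1, 4.0), a distance of √(1.9² + 1.5²) ≈ 2.4.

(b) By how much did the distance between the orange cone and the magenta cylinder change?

-3.6

Before: roughly 4.8 units apart; after: 1.2. That's 3.6 units closer together.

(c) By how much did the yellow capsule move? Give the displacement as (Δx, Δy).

(-2.0, -2.9)

The yellow capsule was at about (10.2, 4.6) and moved to about (8.2, 1.7).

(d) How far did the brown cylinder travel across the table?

1.6

The brown cylinder moved from about (9.0, 3.5) to (10.0, 4.8), a distance of √(1.0² + 1.3²) ≈ 1.6.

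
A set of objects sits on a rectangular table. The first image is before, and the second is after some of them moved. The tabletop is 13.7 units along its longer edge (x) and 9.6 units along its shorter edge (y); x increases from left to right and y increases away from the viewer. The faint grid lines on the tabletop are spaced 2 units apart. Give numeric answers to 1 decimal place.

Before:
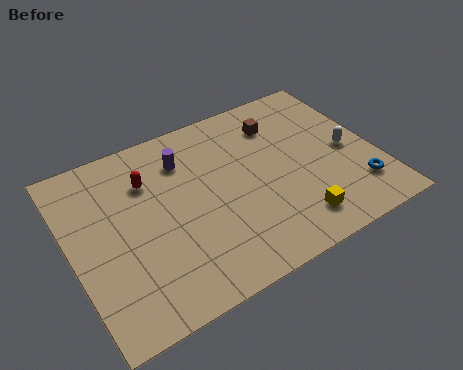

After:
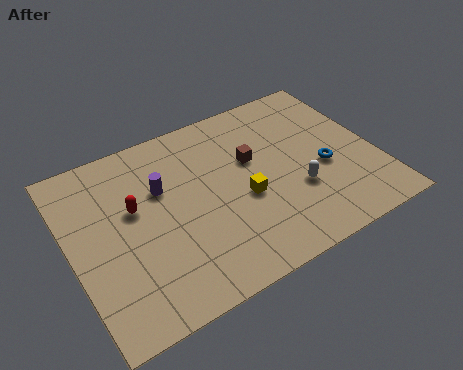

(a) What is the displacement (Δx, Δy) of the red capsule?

(-0.8, -1.2)

The red capsule was at about (3.7, 6.9) and moved to about (2.9, 5.7).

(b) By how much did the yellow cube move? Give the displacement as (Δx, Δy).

(-1.9, 2.3)

The yellow cube was at about (9.5, 1.7) and moved to about (7.6, 4.0).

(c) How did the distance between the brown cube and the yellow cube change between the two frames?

-3.7

They were about 5.7 units apart before and 2.0 after — 3.7 units closer together.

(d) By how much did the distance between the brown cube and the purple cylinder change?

-0.3

They were about 4.4 units apart before and 4.1 after — 0.3 units closer together.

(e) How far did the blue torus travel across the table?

2.2

The blue torus was near (12.5, 2.2) before and (11.3, 4.0) after, so it travelled √(1.2² + 1.8²) ≈ 2.2 units.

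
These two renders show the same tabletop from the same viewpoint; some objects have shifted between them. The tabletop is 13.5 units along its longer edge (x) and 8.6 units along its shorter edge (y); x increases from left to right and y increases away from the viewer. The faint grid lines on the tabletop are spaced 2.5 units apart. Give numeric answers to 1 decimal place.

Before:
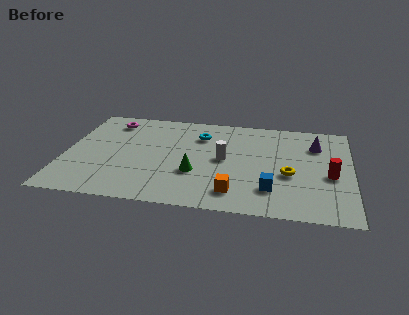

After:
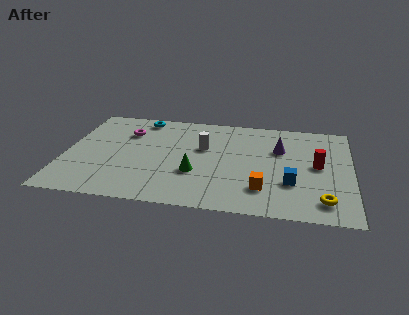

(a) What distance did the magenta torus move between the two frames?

1.2

From (2.0, 7.1) to (2.8, 6.2), the magenta torus covered √(0.8² + 0.9²) ≈ 1.2 units.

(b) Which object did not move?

the green cone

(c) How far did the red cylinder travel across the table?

1.0

The red cylinder was near (12.5, 3.7) before and (11.9, 4.5) after, so it travelled √(0.6² + 0.8²) ≈ 1.0 units.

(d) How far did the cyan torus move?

3.1

The cyan torus moved from about (6.3, 6.4) to (3.4, 7.6), a distance of √(2.9² + 1.2²) ≈ 3.1.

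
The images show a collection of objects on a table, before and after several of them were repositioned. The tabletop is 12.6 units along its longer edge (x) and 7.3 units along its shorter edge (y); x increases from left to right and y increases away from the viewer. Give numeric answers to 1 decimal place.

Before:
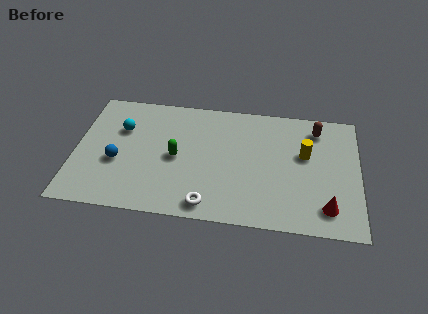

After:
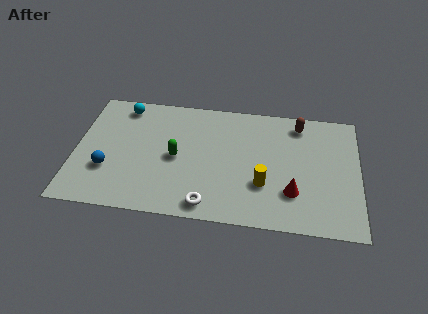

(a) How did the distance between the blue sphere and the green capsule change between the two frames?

+0.5

They were about 2.7 units apart before and 3.2 after — 0.5 units further apart.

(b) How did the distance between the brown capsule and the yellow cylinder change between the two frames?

+2.4

The distance was about 1.7 in the first image and 4.1 in the second, so they moved 2.4 units further apart.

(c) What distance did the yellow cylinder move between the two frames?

2.7

The yellow cylinder moved from about (10.2, 4.4) to (8.4, 2.4), a distance of √(1.8² + 2.0²) ≈ 2.7.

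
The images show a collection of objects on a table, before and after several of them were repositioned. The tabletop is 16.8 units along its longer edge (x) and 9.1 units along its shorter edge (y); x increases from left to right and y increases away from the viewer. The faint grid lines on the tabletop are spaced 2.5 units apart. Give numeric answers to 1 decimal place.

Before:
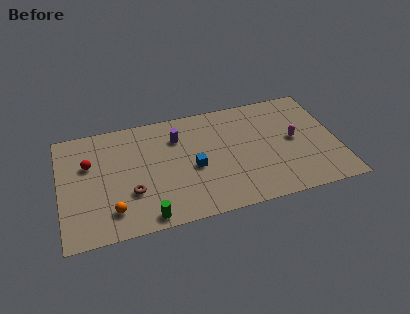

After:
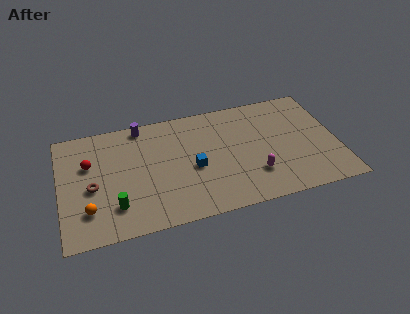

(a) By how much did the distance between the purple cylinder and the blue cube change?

+2.3

Before: roughly 2.8 units apart; after: 5.1. That's 2.3 units further apart.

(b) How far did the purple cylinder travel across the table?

2.6

The purple cylinder was near (7.2, 6.7) before and (5.1, 8.2) after, so it travelled √(2.1² + 1.5²) ≈ 2.6 units.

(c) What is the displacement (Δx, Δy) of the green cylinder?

(-1.8, 1.3)

From the two frames, the green cylinder sits at roughly (5.0, 0.9) before and (3.2, 2.2) after.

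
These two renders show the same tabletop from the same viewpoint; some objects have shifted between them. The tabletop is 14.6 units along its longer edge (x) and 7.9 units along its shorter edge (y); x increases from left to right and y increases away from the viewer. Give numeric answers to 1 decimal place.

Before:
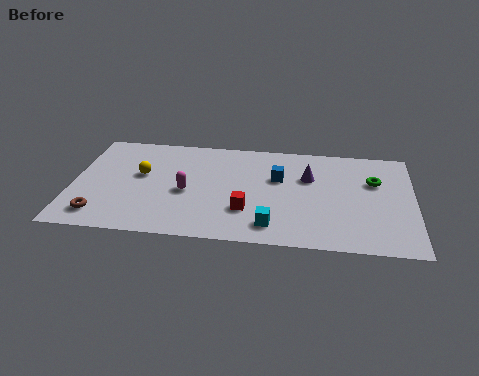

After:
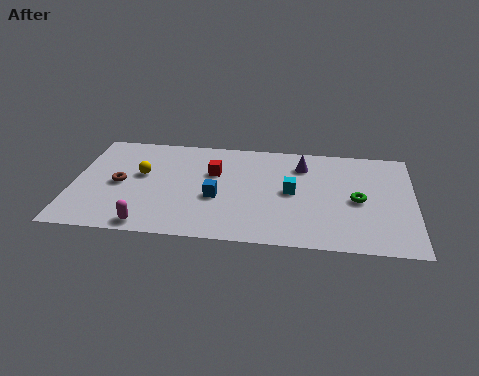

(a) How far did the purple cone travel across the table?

0.9

The purple cone was near (10.1, 5.2) before and (9.8, 6.1) after, so it travelled √(0.3² + 0.9²) ≈ 0.9 units.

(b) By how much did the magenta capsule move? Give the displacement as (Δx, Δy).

(-1.5, -2.7)

The magenta capsule started near (4.9, 3.5) and ended near (3.4, 0.8).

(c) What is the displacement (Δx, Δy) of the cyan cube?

(0.8, 2.6)

The cyan cube was at about (8.6, 1.4) and moved to about (9.4, 4.0).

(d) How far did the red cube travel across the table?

3.1

The red cube was near (7.5, 2.4) before and (6.0, 5.1) after, so it travelled √(1.5² + 2.7²) ≈ 3.1 units.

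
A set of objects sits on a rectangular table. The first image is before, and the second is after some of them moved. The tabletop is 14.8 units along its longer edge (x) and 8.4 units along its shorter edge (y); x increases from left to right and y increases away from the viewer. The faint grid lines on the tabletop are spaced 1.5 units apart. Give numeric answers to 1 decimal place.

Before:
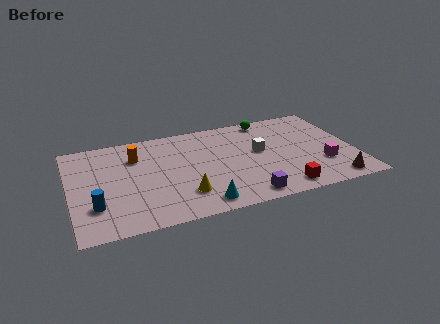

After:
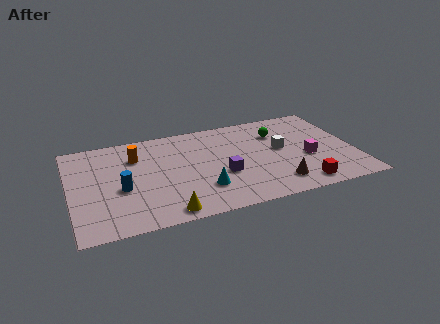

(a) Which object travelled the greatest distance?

the brown cone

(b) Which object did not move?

the orange cylinder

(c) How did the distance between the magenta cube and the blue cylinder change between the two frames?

-2.1

The distance was about 11.8 in the first image and 9.7 in the second, so they moved 2.1 units closer together.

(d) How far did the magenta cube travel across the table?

1.1

The magenta cube was near (13.0, 2.6) before and (12.3, 3.4) after, so it travelled √(0.7² + 0.8²) ≈ 1.1 units.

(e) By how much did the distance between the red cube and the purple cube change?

+2.5

The distance was about 1.9 in the first image and 4.4 in the second, so they moved 2.5 units further apart.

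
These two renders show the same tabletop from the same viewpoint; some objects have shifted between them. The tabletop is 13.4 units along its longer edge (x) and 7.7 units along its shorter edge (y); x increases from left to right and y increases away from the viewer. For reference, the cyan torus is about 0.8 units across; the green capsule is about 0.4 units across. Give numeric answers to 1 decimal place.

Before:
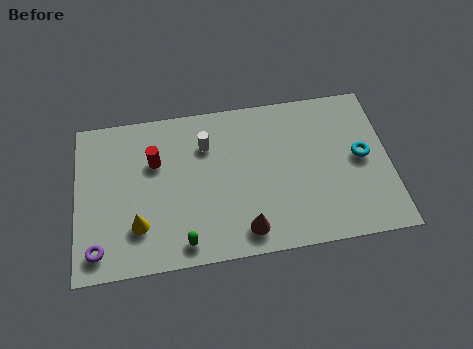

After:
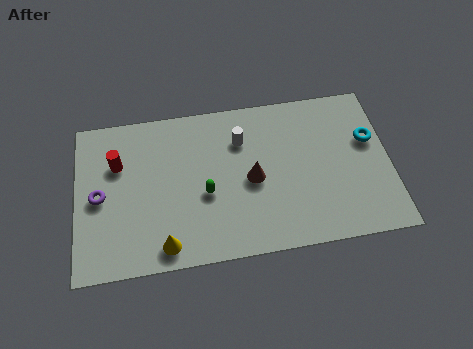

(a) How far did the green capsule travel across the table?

2.4

The green capsule moved from about (4.5, 1.0) to (5.5, 3.2), a distance of √(1.0² + 2.2²) ≈ 2.4.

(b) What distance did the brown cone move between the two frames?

2.4

From (7.1, 1.2) to (7.5, 3.6), the brown cone covered √(0.4² + 2.4²) ≈ 2.4 units.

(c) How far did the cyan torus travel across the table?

0.9

From (12.2, 4.0) to (12.6, 4.8), the cyan torus covered √(0.4² + 0.8²) ≈ 0.9 units.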